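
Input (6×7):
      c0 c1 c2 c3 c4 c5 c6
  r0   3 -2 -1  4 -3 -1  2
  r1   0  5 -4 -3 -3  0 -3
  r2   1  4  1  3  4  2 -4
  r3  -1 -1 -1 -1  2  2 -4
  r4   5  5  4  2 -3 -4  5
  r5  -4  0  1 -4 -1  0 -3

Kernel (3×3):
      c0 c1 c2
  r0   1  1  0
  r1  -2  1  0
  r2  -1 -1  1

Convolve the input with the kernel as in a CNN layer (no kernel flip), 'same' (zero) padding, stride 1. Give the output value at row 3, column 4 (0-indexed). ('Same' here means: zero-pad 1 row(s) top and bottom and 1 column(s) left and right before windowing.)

8

The receptive field on the zero-padded input at this output position is [3 4 2 / -1 2 2 / 2 -3 -4]. Elementwise product with the kernel and sum: 3·1 + 4·1 + -1·-2 + 2·1 + 2·-1 + -3·-1 + -4·1.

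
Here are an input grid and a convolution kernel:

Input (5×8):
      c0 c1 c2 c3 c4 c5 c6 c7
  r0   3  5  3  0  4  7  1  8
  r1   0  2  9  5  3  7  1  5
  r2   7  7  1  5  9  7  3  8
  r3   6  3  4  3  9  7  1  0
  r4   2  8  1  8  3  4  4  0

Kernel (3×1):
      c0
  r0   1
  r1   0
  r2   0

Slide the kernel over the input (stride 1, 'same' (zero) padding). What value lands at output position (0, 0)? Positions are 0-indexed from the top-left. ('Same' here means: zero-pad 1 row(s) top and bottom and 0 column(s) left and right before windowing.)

0

The receptive field on the zero-padded input at this output position is [0 / 3 / 0]. Elementwise product with the kernel and sum: 0·1.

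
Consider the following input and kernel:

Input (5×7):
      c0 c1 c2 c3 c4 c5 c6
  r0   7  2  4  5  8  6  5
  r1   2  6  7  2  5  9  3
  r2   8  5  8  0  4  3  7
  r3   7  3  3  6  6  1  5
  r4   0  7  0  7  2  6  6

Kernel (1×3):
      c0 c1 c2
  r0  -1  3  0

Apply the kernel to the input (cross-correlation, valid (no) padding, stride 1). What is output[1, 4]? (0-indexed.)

The receptive field on the input at this output position is [5 9 3]. Elementwise product with the kernel and sum: 5·-1 + 9·3.

22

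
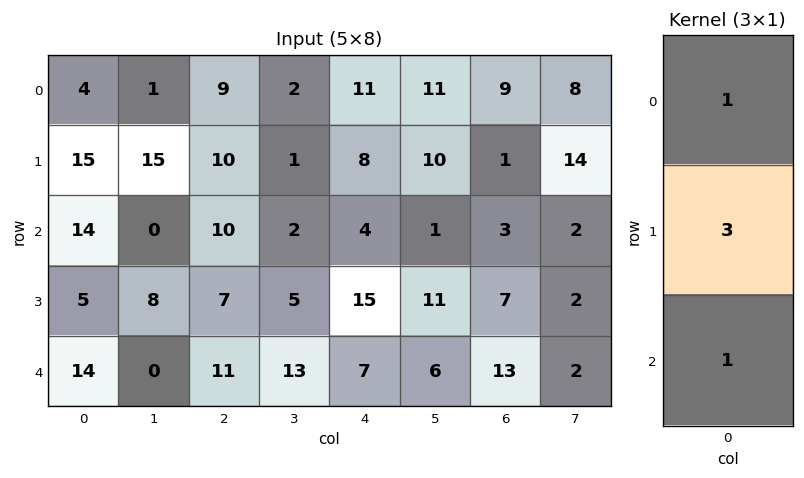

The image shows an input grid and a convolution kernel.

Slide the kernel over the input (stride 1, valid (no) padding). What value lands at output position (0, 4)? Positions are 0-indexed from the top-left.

39

The receptive field on the input at this output position is [11 / 8 / 4]. Elementwise product with the kernel and sum: 11·1 + 8·3 + 4·1.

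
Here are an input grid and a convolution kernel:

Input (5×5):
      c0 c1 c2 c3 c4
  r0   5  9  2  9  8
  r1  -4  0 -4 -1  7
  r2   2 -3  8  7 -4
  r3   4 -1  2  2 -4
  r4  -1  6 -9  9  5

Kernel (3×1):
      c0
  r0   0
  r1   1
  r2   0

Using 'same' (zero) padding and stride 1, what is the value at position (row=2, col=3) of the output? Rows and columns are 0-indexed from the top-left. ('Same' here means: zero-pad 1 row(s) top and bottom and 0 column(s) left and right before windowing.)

7

The receptive field on the zero-padded input at this output position is [-1 / 7 / 2]. Elementwise product with the kernel and sum: 7·1.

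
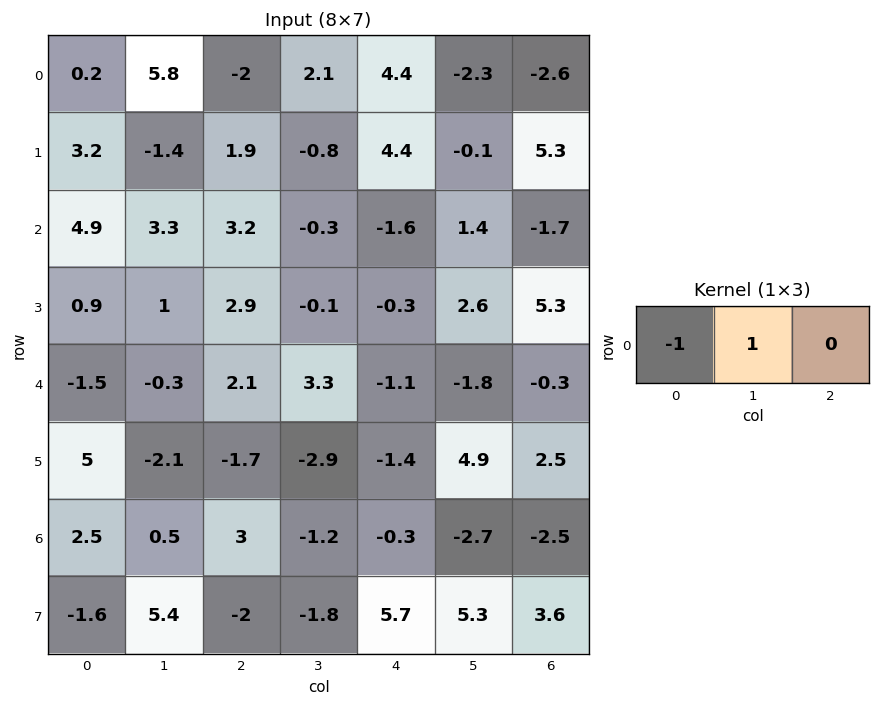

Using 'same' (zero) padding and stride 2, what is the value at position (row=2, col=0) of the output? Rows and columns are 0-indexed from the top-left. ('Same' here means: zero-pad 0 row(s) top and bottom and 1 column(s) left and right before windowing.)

-1.5

The receptive field on the zero-padded input at this output position is [0 -1.5 -0.3]. Elementwise product with the kernel and sum: 0·-1 + -1.5·1.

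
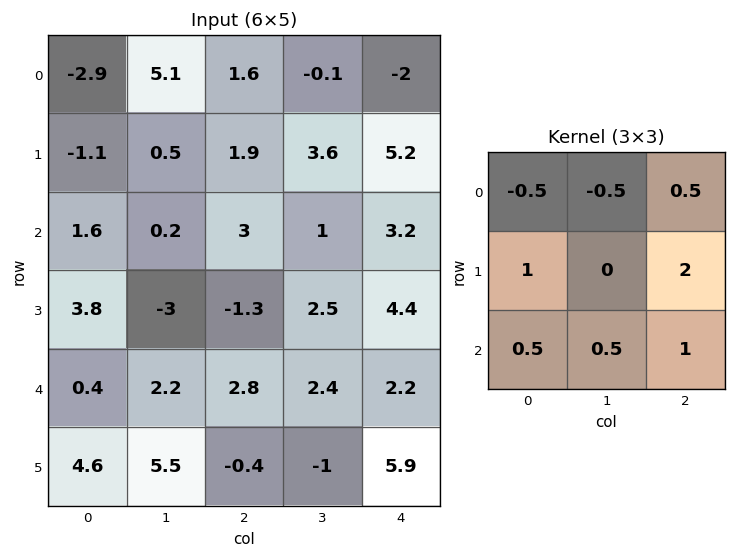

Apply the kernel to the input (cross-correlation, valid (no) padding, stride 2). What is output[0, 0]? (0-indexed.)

6.3

The receptive field on the input at this output position is [-2.9 5.1 1.6 / -1.1 0.5 1.9 / 1.6 0.2 3]. Elementwise product with the kernel and sum: -2.9·-0.5 + 5.1·-0.5 + 1.6·0.5 + -1.1·1 + 1.9·2 + 1.6·0.5 + 0.2·0.5 + 3·1.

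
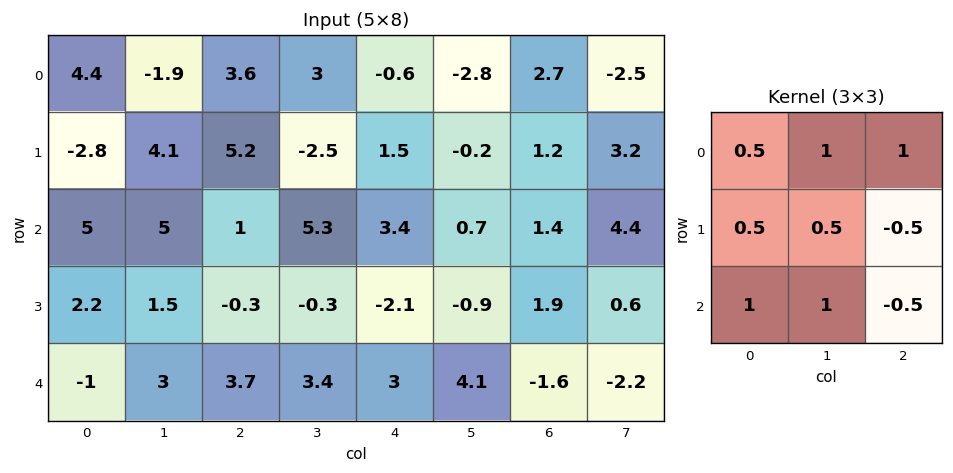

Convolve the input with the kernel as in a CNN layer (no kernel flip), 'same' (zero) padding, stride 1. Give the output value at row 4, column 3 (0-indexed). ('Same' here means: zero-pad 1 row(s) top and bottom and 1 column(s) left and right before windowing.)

-0.5

The receptive field on the zero-padded input at this output position is [-0.3 -0.3 -2.1 / 3.7 3.4 3 / 0 0 0]. Elementwise product with the kernel and sum: -0.3·0.5 + -0.3·1 + -2.1·1 + 3.7·0.5 + 3.4·0.5 + 3·-0.5 + 0·1 + 0·1 + 0·-0.5.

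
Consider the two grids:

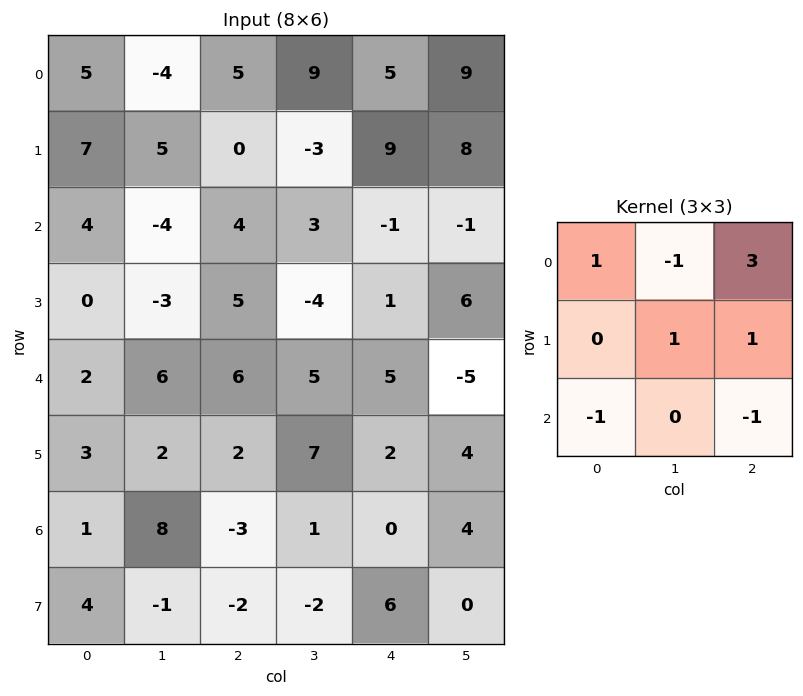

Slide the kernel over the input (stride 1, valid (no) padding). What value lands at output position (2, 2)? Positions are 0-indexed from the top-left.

The receptive field on the input at this output position is [4 3 -1 / 5 -4 1 / 6 5 5]. Elementwise product with the kernel and sum: 4·1 + 3·-1 + -1·3 + -4·1 + 1·1 + 6·-1 + 5·-1.

-16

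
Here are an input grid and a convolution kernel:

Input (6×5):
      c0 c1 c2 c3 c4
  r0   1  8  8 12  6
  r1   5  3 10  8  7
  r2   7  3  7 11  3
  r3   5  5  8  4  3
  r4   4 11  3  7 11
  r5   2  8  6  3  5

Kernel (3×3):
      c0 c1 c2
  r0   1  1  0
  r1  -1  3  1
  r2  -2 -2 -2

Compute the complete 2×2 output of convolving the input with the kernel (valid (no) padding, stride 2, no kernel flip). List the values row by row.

Output[0,0]: The receptive field on the input at this output position is [1 8 8 / 5 3 10 / 7 3 7]. Elementwise product with the kernel and sum: 1·1 + 8·1 + 5·-1 + 3·3 + 10·1 + 7·-2 + 3·-2 + 7·-2.
Output[0,1]: The receptive field on the input at this output position is [8 12 6 / 10 8 7 / 7 11 3]. Elementwise product with the kernel and sum: 8·1 + 12·1 + 10·-1 + 8·3 + 7·1 + 7·-2 + 11·-2 + 3·-2.

-11 -1
-8 -17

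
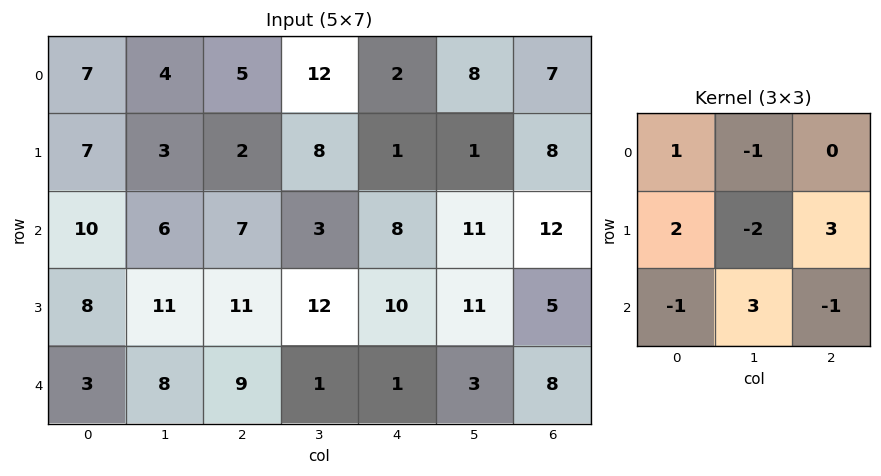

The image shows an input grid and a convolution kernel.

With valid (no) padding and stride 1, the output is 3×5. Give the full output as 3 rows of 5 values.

18 37 -22 37 31
47 18 41 37 48
43 53 25 31 10

Output[0,0]: The receptive field on the input at this output position is [7 4 5 / 7 3 2 / 10 6 7]. Elementwise product with the kernel and sum: 7·1 + 4·-1 + 7·2 + 3·-2 + 2·3 + 10·-1 + 6·3 + 7·-1.
Output[0,1]: The receptive field on the input at this output position is [4 5 12 / 3 2 8 / 6 7 3]. Elementwise product with the kernel and sum: 4·1 + 5·-1 + 3·2 + 2·-2 + 8·3 + 6·-1 + 7·3 + 3·-1.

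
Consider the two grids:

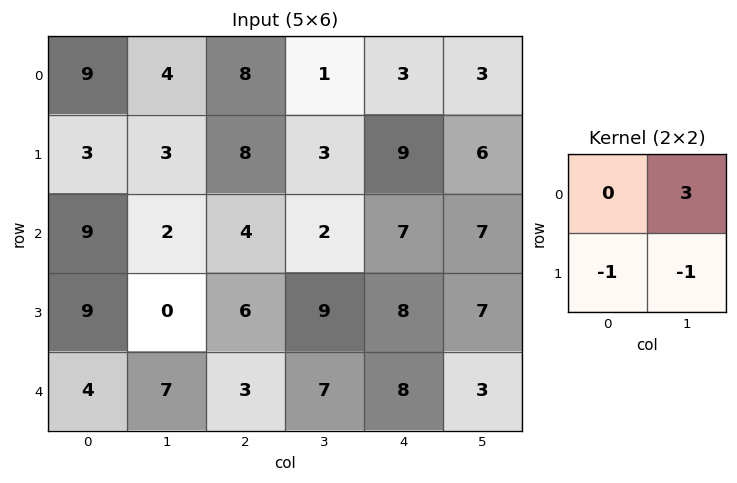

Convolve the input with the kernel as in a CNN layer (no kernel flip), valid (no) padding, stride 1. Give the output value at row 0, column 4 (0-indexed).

The receptive field on the input at this output position is [3 3 / 9 6]. Elementwise product with the kernel and sum: 3·3 + 9·-1 + 6·-1.

-6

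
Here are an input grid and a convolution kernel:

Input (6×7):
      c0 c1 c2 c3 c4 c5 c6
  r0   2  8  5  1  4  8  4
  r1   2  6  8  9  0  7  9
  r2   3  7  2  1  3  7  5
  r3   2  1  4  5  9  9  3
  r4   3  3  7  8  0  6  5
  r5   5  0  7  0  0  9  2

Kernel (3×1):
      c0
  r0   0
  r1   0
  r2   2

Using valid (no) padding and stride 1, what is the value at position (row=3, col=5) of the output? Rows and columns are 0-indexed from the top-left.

18

The receptive field on the input at this output position is [9 / 6 / 9]. Elementwise product with the kernel and sum: 9·2.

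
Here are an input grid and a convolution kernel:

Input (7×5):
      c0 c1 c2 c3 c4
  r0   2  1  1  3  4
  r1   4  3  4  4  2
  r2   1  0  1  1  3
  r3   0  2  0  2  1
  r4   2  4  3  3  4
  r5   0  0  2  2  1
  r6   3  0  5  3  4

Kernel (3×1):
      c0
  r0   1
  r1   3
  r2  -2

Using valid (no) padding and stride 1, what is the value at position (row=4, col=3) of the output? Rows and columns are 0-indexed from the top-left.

3

The receptive field on the input at this output position is [3 / 2 / 3]. Elementwise product with the kernel and sum: 3·1 + 2·3 + 3·-2.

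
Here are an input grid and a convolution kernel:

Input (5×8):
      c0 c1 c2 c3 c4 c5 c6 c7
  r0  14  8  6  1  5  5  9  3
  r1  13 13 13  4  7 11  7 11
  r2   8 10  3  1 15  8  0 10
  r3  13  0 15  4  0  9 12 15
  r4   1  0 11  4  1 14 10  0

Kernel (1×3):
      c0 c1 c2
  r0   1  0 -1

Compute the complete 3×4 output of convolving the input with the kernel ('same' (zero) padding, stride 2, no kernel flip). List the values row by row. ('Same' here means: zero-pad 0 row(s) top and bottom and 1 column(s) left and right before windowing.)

-8 7 -4 2
-10 9 -7 -2
0 -4 -10 14

Output[0,0]: The receptive field on the zero-padded input at this output position is [0 14 8]. Elementwise product with the kernel and sum: 0·1 + 8·-1.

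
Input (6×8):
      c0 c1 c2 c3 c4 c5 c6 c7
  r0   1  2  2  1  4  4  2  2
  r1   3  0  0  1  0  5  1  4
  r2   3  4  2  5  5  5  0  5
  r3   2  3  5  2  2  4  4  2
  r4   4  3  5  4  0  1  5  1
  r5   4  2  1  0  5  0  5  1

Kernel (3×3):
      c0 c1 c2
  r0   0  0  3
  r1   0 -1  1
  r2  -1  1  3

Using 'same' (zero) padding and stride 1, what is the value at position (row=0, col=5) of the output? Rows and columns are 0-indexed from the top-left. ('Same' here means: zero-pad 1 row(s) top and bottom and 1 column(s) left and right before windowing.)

The receptive field on the zero-padded input at this output position is [0 0 0 / 4 4 2 / 0 5 1]. Elementwise product with the kernel and sum: 0·3 + 4·-1 + 2·1 + 0·-1 + 5·1 + 1·3.

6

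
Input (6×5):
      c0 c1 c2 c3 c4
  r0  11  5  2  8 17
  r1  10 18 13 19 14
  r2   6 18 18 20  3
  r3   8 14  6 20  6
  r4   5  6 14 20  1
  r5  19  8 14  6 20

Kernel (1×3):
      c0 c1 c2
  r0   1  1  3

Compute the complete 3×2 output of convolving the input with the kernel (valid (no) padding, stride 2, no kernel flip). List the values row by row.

Output[0,0]: The receptive field on the input at this output position is [11 5 2]. Elementwise product with the kernel and sum: 11·1 + 5·1 + 2·3.
Output[0,1]: The receptive field on the input at this output position is [2 8 17]. Elementwise product with the kernel and sum: 2·1 + 8·1 + 17·3.

22 61
78 47
53 37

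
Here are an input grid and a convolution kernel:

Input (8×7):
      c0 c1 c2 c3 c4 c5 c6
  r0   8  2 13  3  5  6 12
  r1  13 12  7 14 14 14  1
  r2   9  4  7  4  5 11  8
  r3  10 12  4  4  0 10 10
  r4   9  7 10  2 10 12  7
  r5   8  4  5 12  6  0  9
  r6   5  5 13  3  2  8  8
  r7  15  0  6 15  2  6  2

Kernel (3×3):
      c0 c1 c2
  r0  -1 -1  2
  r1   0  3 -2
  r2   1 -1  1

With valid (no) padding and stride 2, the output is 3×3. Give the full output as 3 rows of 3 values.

Output[0,0]: The receptive field on the input at this output position is [8 2 13 / 13 12 7 / 9 4 7]. Elementwise product with the kernel and sum: 8·-1 + 2·-1 + 13·2 + 12·3 + 7·-2 + 9·1 + 4·-1 + 7·1.
Output[0,1]: The receptive field on the input at this output position is [13 3 5 / 7 14 14 / 7 4 5]. Elementwise product with the kernel and sum: 13·-1 + 3·-1 + 5·2 + 14·3 + 14·-2 + 7·1 + 4·-1 + 5·1.

50 16 55
41 29 15
19 44 -24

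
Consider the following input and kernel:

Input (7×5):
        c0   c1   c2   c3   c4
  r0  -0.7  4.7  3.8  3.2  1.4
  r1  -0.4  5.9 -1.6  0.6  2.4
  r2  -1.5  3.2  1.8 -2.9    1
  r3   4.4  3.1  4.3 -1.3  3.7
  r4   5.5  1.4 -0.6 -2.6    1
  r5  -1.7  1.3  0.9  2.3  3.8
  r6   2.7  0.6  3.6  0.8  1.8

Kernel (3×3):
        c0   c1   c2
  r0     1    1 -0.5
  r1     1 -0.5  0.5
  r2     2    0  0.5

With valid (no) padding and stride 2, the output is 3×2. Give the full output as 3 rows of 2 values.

Output[0,0]: The receptive field on the input at this output position is [-0.7 4.7 3.8 / -0.4 5.9 -1.6 / -1.5 3.2 1.8]. Elementwise product with the kernel and sum: -0.7·1 + 4.7·1 + 3.8·-0.5 + -0.4·1 + 5.9·-0.5 + -1.6·0.5 + -1.5·2 + 1.8·0.5.
Output[0,1]: The receptive field on the input at this output position is [3.8 3.2 1.4 / -1.6 0.6 2.4 / 1.8 -2.9 1]. Elementwise product with the kernel and sum: 3.8·1 + 3.2·1 + 1.4·-0.5 + -1.6·1 + 0.6·-0.5 + 2.4·0.5 + 1.8·2 + 1·0.5.

-4.15 9.7
16.5 4.5
12.5 6.05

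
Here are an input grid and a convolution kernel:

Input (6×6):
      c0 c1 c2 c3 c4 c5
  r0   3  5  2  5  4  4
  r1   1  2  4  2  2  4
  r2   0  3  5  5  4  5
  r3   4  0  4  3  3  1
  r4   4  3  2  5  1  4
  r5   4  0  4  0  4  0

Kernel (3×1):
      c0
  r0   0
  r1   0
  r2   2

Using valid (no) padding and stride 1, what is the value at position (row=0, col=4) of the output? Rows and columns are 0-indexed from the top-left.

8

The receptive field on the input at this output position is [4 / 2 / 4]. Elementwise product with the kernel and sum: 4·2.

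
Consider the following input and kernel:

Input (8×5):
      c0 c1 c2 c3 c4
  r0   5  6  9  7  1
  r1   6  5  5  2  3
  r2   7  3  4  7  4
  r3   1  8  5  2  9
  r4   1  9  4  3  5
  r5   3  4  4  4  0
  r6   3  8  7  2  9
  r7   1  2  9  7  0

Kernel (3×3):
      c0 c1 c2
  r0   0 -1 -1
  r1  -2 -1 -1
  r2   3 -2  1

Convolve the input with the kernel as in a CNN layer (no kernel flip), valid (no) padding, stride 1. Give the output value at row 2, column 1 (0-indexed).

The receptive field on the input at this output position is [3 4 7 / 8 5 2 / 9 4 3]. Elementwise product with the kernel and sum: 4·-1 + 7·-1 + 8·-2 + 5·-1 + 2·-1 + 9·3 + 4·-2 + 3·1.

-12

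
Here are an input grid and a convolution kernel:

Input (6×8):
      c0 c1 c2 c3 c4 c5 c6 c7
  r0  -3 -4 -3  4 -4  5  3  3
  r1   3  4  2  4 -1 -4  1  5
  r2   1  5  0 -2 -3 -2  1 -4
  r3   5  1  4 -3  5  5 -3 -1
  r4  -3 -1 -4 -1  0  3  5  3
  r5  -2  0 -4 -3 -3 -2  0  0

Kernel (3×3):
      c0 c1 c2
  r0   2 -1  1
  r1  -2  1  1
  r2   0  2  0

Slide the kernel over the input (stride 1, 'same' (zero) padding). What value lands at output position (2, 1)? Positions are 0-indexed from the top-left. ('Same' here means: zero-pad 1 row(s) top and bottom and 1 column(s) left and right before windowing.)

9

The receptive field on the zero-padded input at this output position is [3 4 2 / 1 5 0 / 5 1 4]. Elementwise product with the kernel and sum: 3·2 + 4·-1 + 2·1 + 1·-2 + 5·1 + 0·1 + 1·2.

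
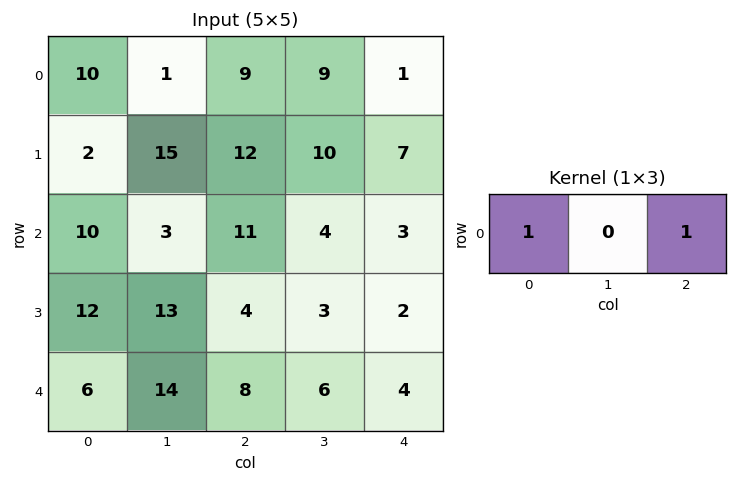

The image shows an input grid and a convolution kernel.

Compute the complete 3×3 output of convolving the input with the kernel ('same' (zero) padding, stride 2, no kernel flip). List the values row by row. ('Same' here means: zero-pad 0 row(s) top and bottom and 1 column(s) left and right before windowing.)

1 10 9
3 7 4
14 20 6

Output[0,0]: The receptive field on the zero-padded input at this output position is [0 10 1]. Elementwise product with the kernel and sum: 0·1 + 1·1.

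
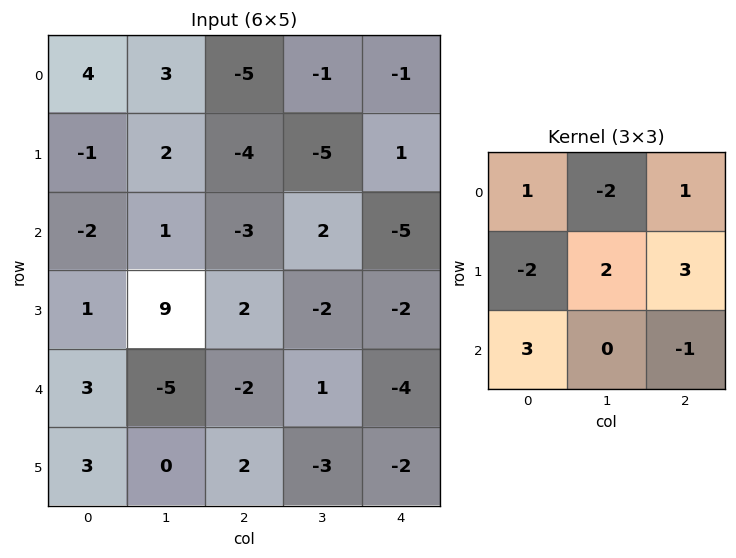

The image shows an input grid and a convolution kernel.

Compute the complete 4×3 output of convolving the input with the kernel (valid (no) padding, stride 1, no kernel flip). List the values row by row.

-16 -14 -7
-11 32 10
26 -27 -28
-30 15 6

Output[0,0]: The receptive field on the input at this output position is [4 3 -5 / -1 2 -4 / -2 1 -3]. Elementwise product with the kernel and sum: 4·1 + 3·-2 + -5·1 + -1·-2 + 2·2 + -4·3 + -2·3 + -3·-1.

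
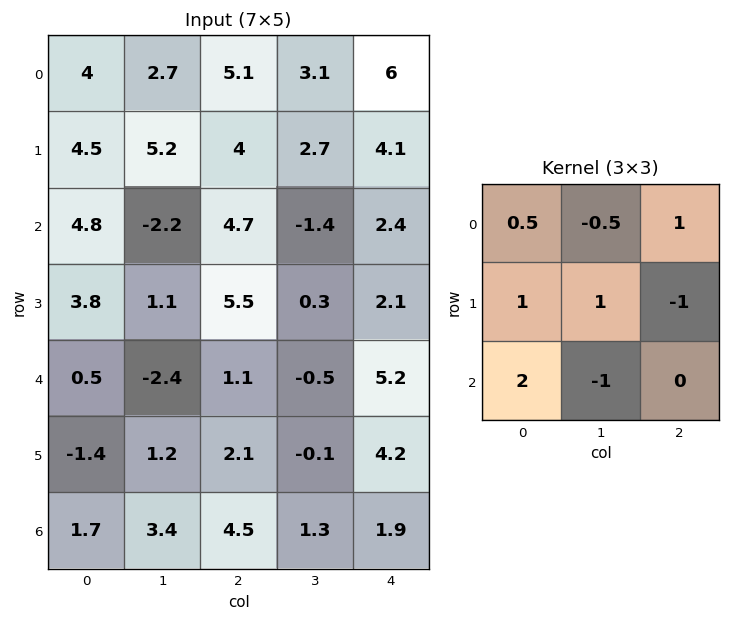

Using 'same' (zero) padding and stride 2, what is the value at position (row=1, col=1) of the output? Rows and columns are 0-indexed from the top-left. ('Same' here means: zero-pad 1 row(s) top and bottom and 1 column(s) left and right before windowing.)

The receptive field on the zero-padded input at this output position is [5.2 4 2.7 / -2.2 4.7 -1.4 / 1.1 5.5 0.3]. Elementwise product with the kernel and sum: 5.2·0.5 + 4·-0.5 + 2.7·1 + -2.2·1 + 4.7·1 + -1.4·-1 + 1.1·2 + 5.5·-1.

3.9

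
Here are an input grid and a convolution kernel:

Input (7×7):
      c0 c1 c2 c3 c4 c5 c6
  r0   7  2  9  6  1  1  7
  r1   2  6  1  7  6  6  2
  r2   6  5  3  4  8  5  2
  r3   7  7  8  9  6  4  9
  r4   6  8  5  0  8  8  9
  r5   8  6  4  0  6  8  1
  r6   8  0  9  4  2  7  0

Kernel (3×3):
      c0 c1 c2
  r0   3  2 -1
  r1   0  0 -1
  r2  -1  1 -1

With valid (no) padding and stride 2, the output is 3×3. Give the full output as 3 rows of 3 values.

Output[0,0]: The receptive field on the input at this output position is [7 2 9 / 2 6 1 / 6 5 3]. Elementwise product with the kernel and sum: 7·3 + 2·2 + 9·-1 + 1·-1 + 6·-1 + 5·1 + 3·-1.
Output[0,1]: The receptive field on the input at this output position is [9 6 1 / 1 7 6 / 3 4 8]. Elementwise product with the kernel and sum: 9·3 + 6·2 + 1·-1 + 6·-1 + 3·-1 + 4·1 + 8·-1.

11 25 -9
14 -10 14
8 -6 35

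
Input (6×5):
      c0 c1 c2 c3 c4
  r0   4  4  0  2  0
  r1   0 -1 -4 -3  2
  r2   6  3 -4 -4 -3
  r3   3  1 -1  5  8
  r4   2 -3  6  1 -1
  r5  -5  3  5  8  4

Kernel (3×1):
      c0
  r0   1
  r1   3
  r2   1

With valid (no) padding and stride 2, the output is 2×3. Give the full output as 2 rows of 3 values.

Output[0,0]: The receptive field on the input at this output position is [4 / 0 / 6]. Elementwise product with the kernel and sum: 4·1 + 0·3 + 6·1.
Output[0,1]: The receptive field on the input at this output position is [0 / -4 / -4]. Elementwise product with the kernel and sum: 0·1 + -4·3 + -4·1.

10 -16 3
17 -1 20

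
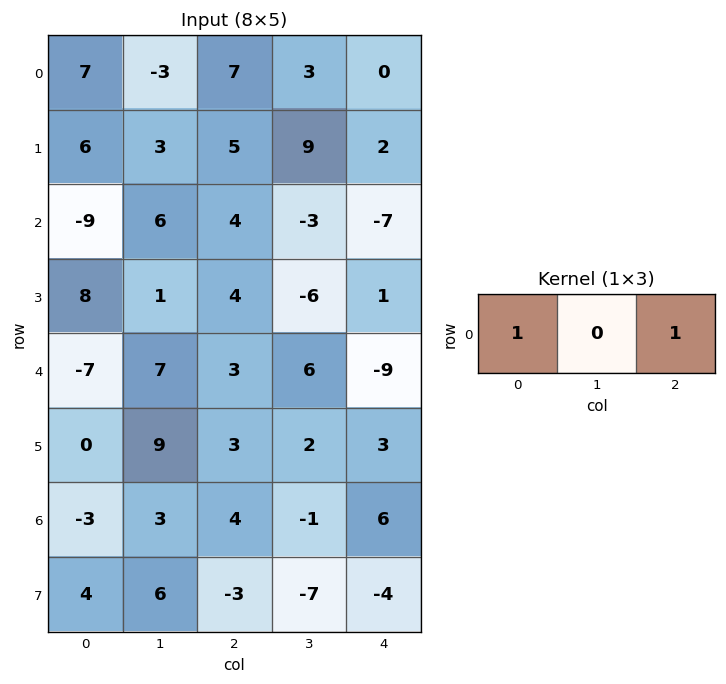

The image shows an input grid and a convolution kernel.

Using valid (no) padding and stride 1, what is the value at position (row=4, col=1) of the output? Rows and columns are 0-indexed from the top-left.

13

The receptive field on the input at this output position is [7 3 6]. Elementwise product with the kernel and sum: 7·1 + 6·1.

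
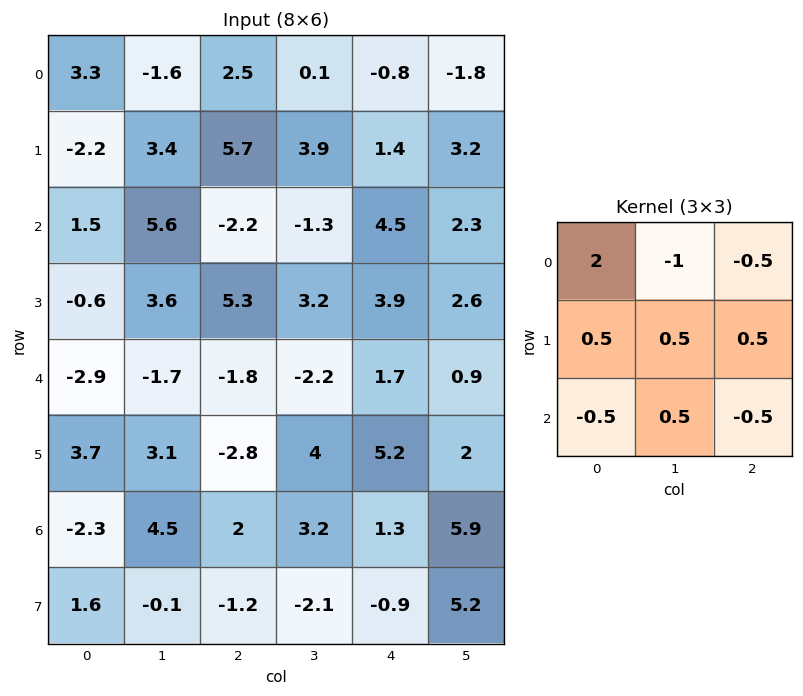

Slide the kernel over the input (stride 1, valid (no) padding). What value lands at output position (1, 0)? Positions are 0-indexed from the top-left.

The receptive field on the input at this output position is [-2.2 3.4 5.7 / 1.5 5.6 -2.2 / -0.6 3.6 5.3]. Elementwise product with the kernel and sum: -2.2·2 + 3.4·-1 + 5.7·-0.5 + 1.5·0.5 + 5.6·0.5 + -2.2·0.5 + -0.6·-0.5 + 3.6·0.5 + 5.3·-0.5.

-8.75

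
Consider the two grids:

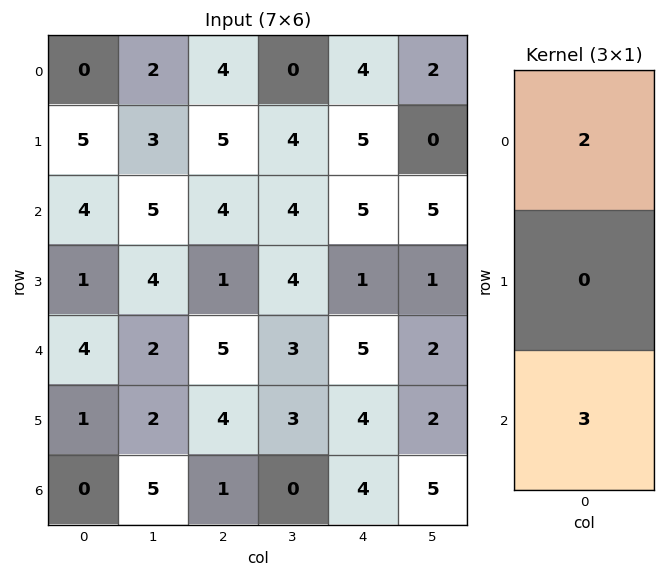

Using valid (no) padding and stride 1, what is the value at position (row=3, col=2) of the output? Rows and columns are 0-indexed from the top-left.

The receptive field on the input at this output position is [1 / 5 / 4]. Elementwise product with the kernel and sum: 1·2 + 4·3.

14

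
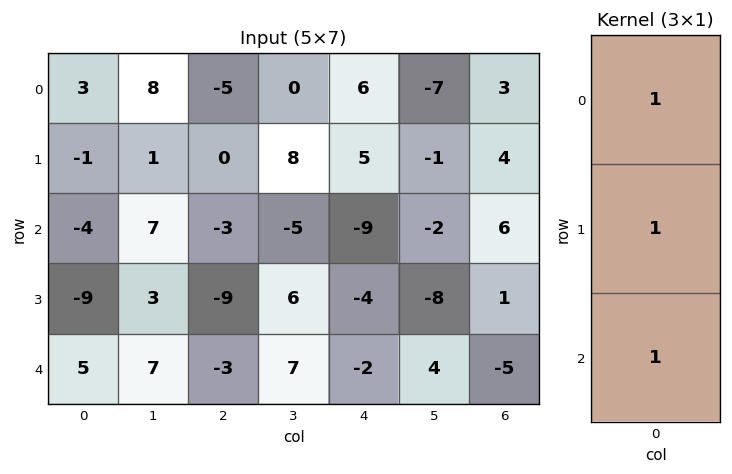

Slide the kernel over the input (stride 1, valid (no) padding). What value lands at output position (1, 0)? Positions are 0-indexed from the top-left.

-14

The receptive field on the input at this output position is [-1 / -4 / -9]. Elementwise product with the kernel and sum: -1·1 + -4·1 + -9·1.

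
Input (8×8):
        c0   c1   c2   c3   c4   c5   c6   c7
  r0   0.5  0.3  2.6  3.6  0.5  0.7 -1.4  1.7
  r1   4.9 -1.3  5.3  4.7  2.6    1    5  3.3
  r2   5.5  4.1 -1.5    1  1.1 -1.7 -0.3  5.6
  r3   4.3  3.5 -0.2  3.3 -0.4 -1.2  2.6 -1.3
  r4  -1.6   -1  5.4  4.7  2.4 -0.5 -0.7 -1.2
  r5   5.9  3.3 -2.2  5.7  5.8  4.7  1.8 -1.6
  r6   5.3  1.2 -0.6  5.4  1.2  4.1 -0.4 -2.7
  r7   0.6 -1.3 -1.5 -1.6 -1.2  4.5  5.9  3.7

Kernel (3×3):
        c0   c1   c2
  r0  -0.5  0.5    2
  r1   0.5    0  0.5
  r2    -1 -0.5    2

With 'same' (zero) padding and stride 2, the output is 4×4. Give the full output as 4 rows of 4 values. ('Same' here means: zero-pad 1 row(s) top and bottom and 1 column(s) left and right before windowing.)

Output[0,0]: The receptive field on the zero-padded input at this output position is [0 0 0 / 0 0.5 0.3 / 0 4.9 -1.3]. Elementwise product with the kernel and sum: 0·-0.5 + 0·0.5 + 0·2 + 0·0.5 + 0.3·0.5 + 0·-1 + 4.9·-0.5 + -1.3·2.
Output[0,1]: The receptive field on the zero-padded input at this output position is [0 0 0 / 0.3 2.6 3.6 / -1.3 5.3 4.7]. Elementwise product with the kernel and sum: 0·-0.5 + 0·0.5 + 0·2 + 0.3·0.5 + 3.6·0.5 + -1.3·-1 + 5.3·-0.5 + 4.7·2.

-4.9 10 -1.85 4.3
6.75 18.45 -4.9 7.85
12.3 15.8 -1.35 -10.35
7.25 10.8 25.4 -4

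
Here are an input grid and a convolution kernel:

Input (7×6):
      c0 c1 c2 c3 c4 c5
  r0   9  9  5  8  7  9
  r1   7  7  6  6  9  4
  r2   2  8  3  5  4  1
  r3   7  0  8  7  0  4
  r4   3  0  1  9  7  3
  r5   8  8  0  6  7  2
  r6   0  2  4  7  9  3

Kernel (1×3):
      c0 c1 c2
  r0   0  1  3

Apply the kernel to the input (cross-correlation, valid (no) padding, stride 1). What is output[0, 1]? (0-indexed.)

29

The receptive field on the input at this output position is [9 5 8]. Elementwise product with the kernel and sum: 5·1 + 8·3.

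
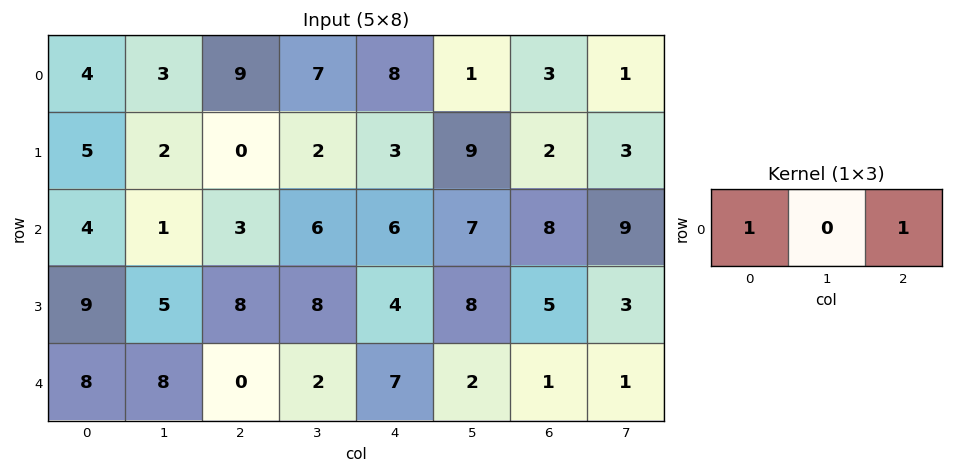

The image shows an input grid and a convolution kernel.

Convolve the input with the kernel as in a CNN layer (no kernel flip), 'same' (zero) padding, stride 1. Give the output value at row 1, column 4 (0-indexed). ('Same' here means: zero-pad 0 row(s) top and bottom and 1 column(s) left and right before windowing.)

11

The receptive field on the zero-padded input at this output position is [2 3 9]. Elementwise product with the kernel and sum: 2·1 + 9·1.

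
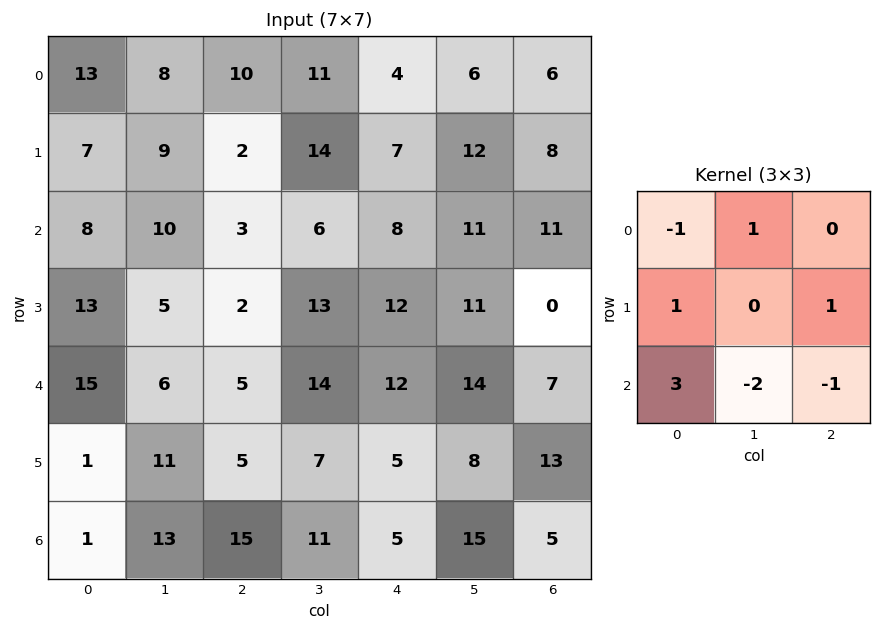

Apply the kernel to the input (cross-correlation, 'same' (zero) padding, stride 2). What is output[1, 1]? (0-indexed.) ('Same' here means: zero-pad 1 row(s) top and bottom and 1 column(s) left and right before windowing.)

The receptive field on the zero-padded input at this output position is [9 2 14 / 10 3 6 / 5 2 13]. Elementwise product with the kernel and sum: 9·-1 + 2·1 + 10·1 + 6·1 + 5·3 + 2·-2 + 13·-1.

7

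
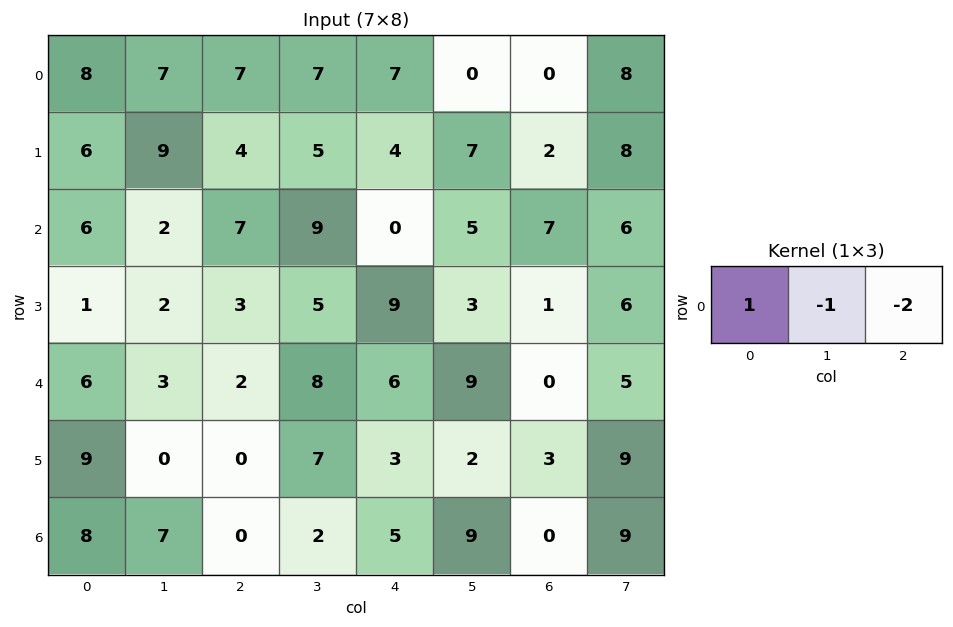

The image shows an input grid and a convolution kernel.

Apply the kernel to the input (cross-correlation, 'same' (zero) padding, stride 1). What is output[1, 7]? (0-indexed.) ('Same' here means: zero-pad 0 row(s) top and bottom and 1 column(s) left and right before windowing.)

The receptive field on the zero-padded input at this output position is [2 8 0]. Elementwise product with the kernel and sum: 2·1 + 8·-1 + 0·-2.

-6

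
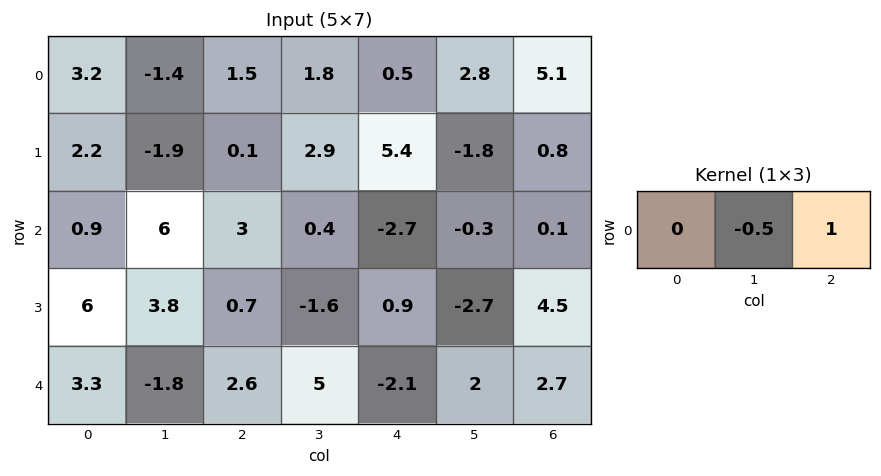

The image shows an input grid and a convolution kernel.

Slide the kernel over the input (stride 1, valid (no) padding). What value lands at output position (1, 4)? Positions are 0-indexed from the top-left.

The receptive field on the input at this output position is [5.4 -1.8 0.8]. Elementwise product with the kernel and sum: -1.8·-0.5 + 0.8·1.

1.7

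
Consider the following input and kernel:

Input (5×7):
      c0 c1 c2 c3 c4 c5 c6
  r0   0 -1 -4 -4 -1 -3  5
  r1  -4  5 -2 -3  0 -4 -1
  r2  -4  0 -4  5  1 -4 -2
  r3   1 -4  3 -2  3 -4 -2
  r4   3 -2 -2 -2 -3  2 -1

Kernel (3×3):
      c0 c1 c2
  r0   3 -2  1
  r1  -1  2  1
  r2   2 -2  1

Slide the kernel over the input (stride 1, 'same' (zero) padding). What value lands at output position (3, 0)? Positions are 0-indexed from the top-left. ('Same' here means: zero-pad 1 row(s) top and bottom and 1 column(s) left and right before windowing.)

The receptive field on the zero-padded input at this output position is [0 -4 0 / 0 1 -4 / 0 3 -2]. Elementwise product with the kernel and sum: 0·3 + -4·-2 + 0·1 + 0·-1 + 1·2 + -4·1 + 0·2 + 3·-2 + -2·1.

-2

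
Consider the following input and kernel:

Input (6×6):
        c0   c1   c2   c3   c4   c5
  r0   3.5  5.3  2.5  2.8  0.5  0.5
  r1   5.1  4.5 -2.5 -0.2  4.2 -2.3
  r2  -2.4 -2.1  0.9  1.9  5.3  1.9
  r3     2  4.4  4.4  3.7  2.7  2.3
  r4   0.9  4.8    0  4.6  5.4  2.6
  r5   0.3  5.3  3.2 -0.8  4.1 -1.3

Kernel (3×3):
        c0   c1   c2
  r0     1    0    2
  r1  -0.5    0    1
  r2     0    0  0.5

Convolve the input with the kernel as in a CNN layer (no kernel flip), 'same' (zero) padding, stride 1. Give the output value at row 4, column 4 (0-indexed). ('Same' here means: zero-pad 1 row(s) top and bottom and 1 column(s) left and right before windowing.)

7.95

The receptive field on the zero-padded input at this output position is [3.7 2.7 2.3 / 4.6 5.4 2.6 / -0.8 4.1 -1.3]. Elementwise product with the kernel and sum: 3.7·1 + 2.3·2 + 4.6·-0.5 + 2.6·1 + -1.3·0.5.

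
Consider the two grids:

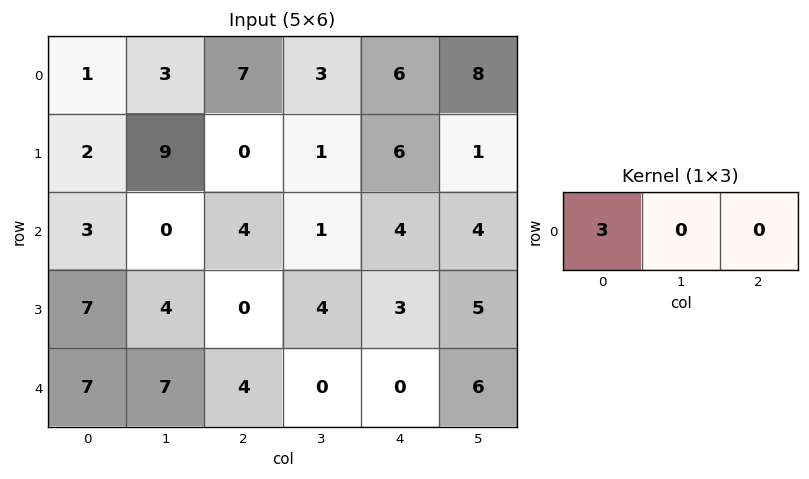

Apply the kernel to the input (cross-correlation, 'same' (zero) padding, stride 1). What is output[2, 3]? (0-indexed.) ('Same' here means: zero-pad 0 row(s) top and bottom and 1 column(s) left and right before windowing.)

12

The receptive field on the zero-padded input at this output position is [4 1 4]. Elementwise product with the kernel and sum: 4·3.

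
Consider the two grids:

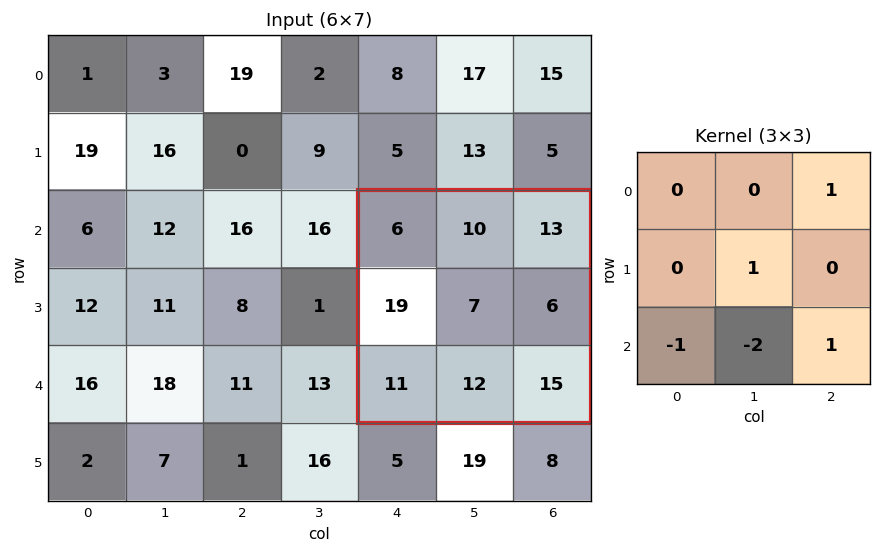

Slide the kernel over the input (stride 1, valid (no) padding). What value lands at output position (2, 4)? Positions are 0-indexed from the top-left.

The receptive field on the input at this output position is [6 10 13 / 19 7 6 / 11 12 15]. Elementwise product with the kernel and sum: 13·1 + 7·1 + 11·-1 + 12·-2 + 15·1.

0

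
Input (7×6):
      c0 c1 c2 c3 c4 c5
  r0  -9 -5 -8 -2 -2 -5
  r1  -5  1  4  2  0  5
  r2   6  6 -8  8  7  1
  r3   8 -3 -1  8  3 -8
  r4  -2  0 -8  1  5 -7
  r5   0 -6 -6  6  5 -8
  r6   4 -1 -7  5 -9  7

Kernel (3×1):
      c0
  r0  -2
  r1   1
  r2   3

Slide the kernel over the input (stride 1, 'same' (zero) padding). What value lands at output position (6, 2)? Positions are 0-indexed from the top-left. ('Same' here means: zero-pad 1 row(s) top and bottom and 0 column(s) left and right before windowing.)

The receptive field on the zero-padded input at this output position is [-6 / -7 / 0]. Elementwise product with the kernel and sum: -6·-2 + -7·1 + 0·3.

5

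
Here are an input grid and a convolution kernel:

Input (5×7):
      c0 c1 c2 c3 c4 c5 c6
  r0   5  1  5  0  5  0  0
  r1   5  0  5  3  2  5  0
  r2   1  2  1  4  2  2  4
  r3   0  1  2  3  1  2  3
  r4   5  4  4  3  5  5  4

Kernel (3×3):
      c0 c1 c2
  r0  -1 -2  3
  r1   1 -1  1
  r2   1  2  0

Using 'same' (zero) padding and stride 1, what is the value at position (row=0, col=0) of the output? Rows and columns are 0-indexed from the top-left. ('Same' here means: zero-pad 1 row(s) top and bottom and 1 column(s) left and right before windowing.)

6

The receptive field on the zero-padded input at this output position is [0 0 0 / 0 5 1 / 0 5 0]. Elementwise product with the kernel and sum: 0·-1 + 0·-2 + 0·3 + 0·1 + 5·-1 + 1·1 + 0·1 + 5·2.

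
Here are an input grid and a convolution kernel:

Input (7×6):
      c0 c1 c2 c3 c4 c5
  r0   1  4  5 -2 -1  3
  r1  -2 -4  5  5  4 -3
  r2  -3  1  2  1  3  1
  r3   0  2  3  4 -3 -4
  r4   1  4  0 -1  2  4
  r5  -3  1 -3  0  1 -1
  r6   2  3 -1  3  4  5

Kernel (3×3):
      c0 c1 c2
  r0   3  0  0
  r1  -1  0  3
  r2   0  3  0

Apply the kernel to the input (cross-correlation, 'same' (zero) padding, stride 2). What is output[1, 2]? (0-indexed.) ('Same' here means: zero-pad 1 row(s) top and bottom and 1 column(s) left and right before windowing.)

8

The receptive field on the zero-padded input at this output position is [5 4 -3 / 1 3 1 / 4 -3 -4]. Elementwise product with the kernel and sum: 5·3 + 1·-1 + 1·3 + -3·3.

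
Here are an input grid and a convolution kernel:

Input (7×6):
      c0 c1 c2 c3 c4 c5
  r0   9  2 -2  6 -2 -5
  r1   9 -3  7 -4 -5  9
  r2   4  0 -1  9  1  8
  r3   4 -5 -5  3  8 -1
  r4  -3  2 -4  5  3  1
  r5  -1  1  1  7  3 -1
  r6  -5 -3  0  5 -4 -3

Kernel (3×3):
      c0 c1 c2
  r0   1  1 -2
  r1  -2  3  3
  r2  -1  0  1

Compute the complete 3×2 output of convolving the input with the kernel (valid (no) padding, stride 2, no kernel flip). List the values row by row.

Output[0,0]: The receptive field on the input at this output position is [9 2 -2 / 9 -3 7 / 4 0 -1]. Elementwise product with the kernel and sum: 9·1 + 2·1 + -2·-2 + 9·-2 + -3·3 + 7·3 + 4·-1 + -1·1.

4 -31
-33 56
20 19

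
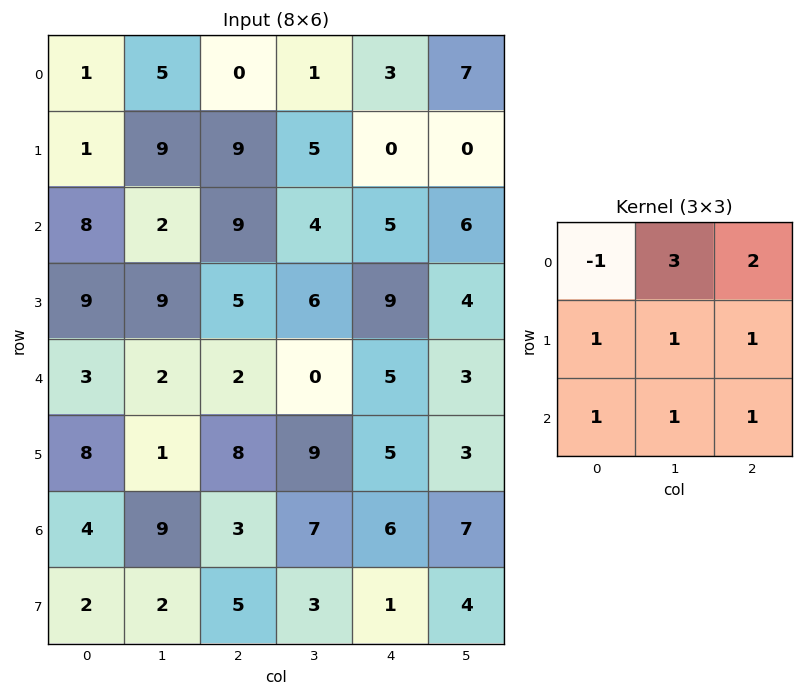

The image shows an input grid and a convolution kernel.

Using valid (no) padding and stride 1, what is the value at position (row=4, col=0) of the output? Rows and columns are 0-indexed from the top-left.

40

The receptive field on the input at this output position is [3 2 2 / 8 1 8 / 4 9 3]. Elementwise product with the kernel and sum: 3·-1 + 2·3 + 2·2 + 8·1 + 1·1 + 8·1 + 4·1 + 9·1 + 3·1.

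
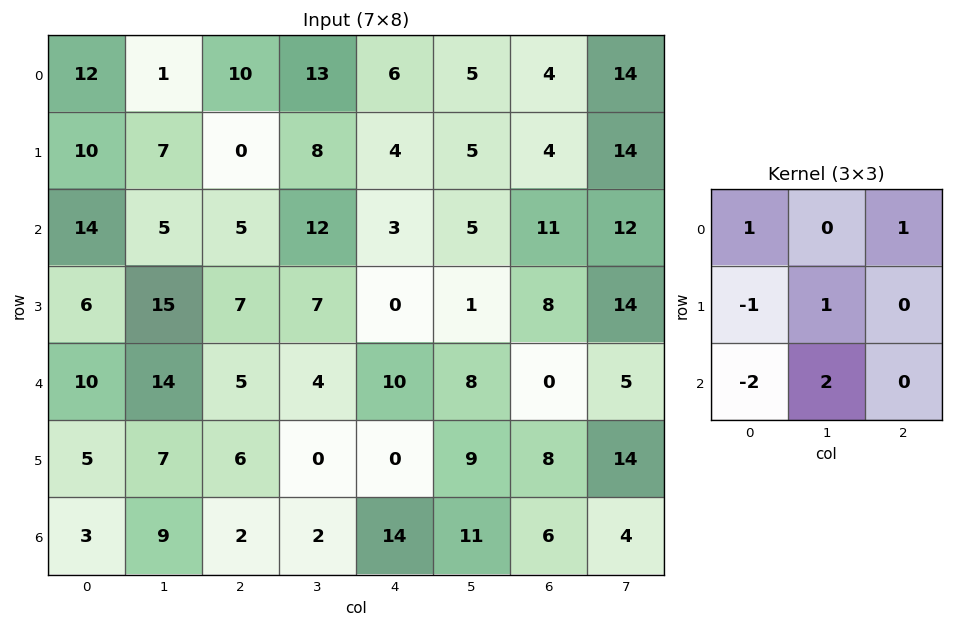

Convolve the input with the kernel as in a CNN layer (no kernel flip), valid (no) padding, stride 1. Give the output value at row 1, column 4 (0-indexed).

12

The receptive field on the input at this output position is [4 5 4 / 3 5 11 / 0 1 8]. Elementwise product with the kernel and sum: 4·1 + 4·1 + 3·-1 + 5·1 + 0·-2 + 1·2.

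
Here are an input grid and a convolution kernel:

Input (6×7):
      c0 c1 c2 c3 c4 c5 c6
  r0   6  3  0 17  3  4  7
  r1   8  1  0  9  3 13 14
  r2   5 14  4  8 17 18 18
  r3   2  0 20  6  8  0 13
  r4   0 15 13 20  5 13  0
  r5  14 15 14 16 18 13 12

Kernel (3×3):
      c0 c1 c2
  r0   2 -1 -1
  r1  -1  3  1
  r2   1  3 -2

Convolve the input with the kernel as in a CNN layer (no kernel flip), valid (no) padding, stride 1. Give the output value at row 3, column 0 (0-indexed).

73

The receptive field on the input at this output position is [2 0 20 / 0 15 13 / 14 15 14]. Elementwise product with the kernel and sum: 2·2 + 0·-1 + 20·-1 + 0·-1 + 15·3 + 13·1 + 14·1 + 15·3 + 14·-2.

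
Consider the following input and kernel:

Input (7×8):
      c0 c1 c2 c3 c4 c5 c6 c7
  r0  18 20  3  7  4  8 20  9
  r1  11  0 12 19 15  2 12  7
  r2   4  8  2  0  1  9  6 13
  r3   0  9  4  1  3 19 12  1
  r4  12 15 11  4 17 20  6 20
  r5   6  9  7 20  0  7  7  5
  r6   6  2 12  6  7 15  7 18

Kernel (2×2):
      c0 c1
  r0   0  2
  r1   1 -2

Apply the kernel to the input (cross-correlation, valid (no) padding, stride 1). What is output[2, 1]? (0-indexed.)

The receptive field on the input at this output position is [8 2 / 9 4]. Elementwise product with the kernel and sum: 2·2 + 9·1 + 4·-2.

5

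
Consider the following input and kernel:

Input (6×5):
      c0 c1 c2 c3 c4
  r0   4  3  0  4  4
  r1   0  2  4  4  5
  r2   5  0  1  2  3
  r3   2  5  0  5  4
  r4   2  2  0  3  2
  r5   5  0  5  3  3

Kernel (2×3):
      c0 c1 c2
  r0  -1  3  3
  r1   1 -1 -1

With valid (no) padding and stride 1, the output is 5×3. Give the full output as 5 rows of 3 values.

-1 3 19
22 19 19
-5 9 5
13 9 22
4 -1 14

Output[0,0]: The receptive field on the input at this output position is [4 3 0 / 0 2 4]. Elementwise product with the kernel and sum: 4·-1 + 3·3 + 0·3 + 0·1 + 2·-1 + 4·-1.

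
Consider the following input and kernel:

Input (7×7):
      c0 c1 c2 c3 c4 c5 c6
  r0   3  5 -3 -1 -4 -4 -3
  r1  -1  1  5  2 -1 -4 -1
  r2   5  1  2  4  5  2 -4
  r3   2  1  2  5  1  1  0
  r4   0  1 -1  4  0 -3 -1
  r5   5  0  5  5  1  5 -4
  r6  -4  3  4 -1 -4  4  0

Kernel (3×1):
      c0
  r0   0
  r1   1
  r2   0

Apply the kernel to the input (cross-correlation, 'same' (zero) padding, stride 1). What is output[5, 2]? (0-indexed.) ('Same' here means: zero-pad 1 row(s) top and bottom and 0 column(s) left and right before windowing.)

5

The receptive field on the zero-padded input at this output position is [-1 / 5 / 4]. Elementwise product with the kernel and sum: 5·1.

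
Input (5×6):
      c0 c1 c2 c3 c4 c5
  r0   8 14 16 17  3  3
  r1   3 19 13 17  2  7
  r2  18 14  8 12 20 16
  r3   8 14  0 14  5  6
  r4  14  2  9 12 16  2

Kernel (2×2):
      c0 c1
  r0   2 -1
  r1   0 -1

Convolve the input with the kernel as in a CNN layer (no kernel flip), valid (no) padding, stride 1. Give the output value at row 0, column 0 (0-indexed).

-17

The receptive field on the input at this output position is [8 14 / 3 19]. Elementwise product with the kernel and sum: 8·2 + 14·-1 + 19·-1.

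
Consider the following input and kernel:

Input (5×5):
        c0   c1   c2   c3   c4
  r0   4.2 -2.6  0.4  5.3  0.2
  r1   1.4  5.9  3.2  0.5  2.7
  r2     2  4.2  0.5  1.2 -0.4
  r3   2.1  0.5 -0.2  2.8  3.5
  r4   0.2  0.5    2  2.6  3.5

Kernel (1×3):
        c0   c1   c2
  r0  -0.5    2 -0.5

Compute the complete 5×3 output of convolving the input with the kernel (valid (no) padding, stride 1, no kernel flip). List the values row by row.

-7.5 -0.55 10.3
9.5 3.2 -1.95
7.15 -1.7 2.35
0.05 -2.05 3.95
-0.1 2.45 2.45

Output[0,0]: The receptive field on the input at this output position is [4.2 -2.6 0.4]. Elementwise product with the kernel and sum: 4.2·-0.5 + -2.6·2 + 0.4·-0.5.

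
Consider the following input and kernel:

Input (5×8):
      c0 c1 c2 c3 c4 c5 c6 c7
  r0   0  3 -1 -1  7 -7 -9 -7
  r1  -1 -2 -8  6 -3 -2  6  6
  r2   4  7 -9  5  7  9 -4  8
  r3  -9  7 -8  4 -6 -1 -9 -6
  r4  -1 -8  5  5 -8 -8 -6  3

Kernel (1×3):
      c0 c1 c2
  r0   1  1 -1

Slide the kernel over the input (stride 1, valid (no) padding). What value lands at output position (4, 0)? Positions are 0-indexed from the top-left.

-14

The receptive field on the input at this output position is [-1 -8 5]. Elementwise product with the kernel and sum: -1·1 + -8·1 + 5·-1.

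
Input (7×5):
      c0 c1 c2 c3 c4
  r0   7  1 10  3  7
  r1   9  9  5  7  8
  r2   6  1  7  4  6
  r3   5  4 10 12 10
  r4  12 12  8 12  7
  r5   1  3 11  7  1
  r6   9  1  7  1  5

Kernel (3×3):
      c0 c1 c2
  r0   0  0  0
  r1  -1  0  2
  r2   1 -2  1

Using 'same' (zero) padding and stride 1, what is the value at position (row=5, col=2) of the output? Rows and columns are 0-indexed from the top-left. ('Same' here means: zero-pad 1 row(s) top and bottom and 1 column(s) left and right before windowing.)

The receptive field on the zero-padded input at this output position is [12 8 12 / 3 11 7 / 1 7 1]. Elementwise product with the kernel and sum: 3·-1 + 7·2 + 1·1 + 7·-2 + 1·1.

-1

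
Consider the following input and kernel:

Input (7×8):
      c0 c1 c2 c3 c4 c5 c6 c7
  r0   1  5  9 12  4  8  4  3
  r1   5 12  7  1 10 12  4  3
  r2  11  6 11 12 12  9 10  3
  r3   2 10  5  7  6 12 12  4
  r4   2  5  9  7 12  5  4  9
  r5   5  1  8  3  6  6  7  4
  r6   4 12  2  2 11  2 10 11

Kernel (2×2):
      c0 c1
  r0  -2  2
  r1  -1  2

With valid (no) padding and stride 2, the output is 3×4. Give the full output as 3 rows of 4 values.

Output[0,0]: The receptive field on the input at this output position is [1 5 / 5 12]. Elementwise product with the kernel and sum: 1·-2 + 5·2 + 5·-1 + 12·2.
Output[0,1]: The receptive field on the input at this output position is [9 12 / 7 1]. Elementwise product with the kernel and sum: 9·-2 + 12·2 + 7·-1 + 1·2.

27 1 22 0
8 11 12 -18
3 -6 -8 11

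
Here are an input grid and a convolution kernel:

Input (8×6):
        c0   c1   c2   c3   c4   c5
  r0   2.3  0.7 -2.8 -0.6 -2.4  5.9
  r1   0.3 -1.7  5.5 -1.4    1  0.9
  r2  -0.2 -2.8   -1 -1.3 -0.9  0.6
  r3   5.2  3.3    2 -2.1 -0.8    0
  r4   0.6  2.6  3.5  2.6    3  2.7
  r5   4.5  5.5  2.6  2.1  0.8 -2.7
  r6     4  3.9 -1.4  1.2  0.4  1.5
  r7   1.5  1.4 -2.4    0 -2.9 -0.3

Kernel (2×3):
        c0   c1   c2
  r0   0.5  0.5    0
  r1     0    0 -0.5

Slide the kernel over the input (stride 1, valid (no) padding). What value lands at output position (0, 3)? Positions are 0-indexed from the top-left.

The receptive field on the input at this output position is [-0.6 -2.4 5.9 / -1.4 1 0.9]. Elementwise product with the kernel and sum: -0.6·0.5 + -2.4·0.5 + 0.9·-0.5.

-1.95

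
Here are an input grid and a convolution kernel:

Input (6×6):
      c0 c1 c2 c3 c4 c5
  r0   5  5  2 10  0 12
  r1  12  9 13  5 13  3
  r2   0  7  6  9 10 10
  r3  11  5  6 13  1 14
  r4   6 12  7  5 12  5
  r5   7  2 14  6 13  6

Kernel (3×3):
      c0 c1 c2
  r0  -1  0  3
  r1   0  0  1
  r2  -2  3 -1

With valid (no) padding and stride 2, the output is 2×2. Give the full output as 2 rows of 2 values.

29 16
41 14

Output[0,0]: The receptive field on the input at this output position is [5 5 2 / 12 9 13 / 0 7 6]. Elementwise product with the kernel and sum: 5·-1 + 2·3 + 13·1 + 0·-2 + 7·3 + 6·-1.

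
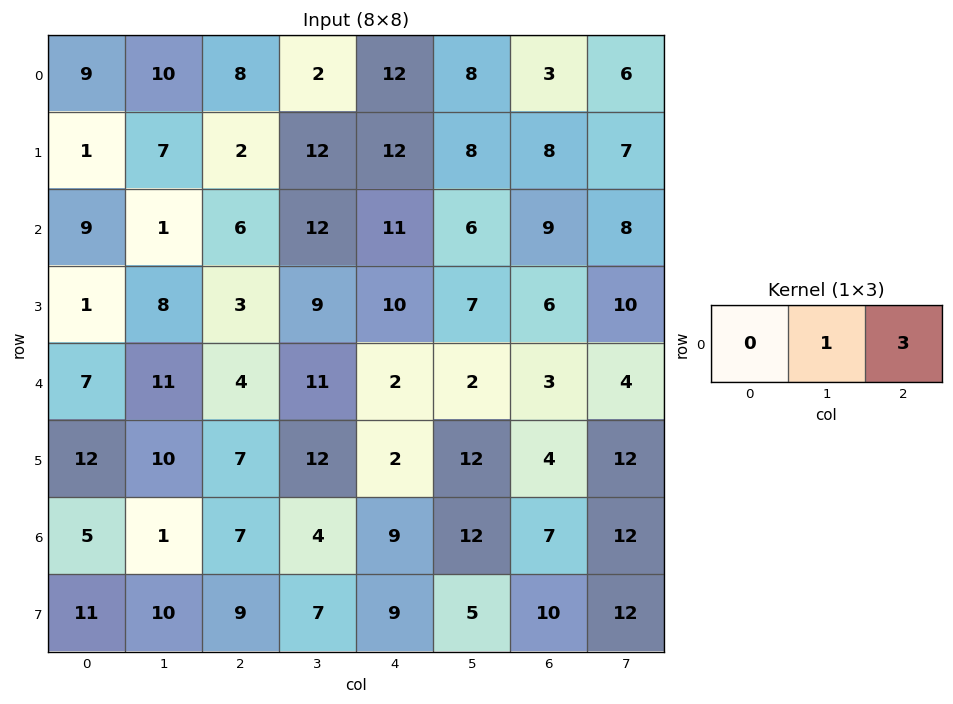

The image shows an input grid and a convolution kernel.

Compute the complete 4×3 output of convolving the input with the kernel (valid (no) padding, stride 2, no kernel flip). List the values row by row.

34 38 17
19 45 33
23 17 11
22 31 33

Output[0,0]: The receptive field on the input at this output position is [9 10 8]. Elementwise product with the kernel and sum: 10·1 + 8·3.
Output[0,1]: The receptive field on the input at this output position is [8 2 12]. Elementwise product with the kernel and sum: 2·1 + 12·3.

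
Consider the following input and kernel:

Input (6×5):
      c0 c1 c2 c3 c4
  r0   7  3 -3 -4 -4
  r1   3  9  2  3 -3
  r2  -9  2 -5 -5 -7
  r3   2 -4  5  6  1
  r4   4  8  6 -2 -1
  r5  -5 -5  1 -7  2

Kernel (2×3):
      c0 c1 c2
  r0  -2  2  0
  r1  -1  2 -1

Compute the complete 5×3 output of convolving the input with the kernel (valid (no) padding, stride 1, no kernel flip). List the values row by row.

5 -20 5
30 -21 4
7 -6 6
-6 24 -7
2 10 -33

Output[0,0]: The receptive field on the input at this output position is [7 3 -3 / 3 9 2]. Elementwise product with the kernel and sum: 7·-2 + 3·2 + 3·-1 + 9·2 + 2·-1.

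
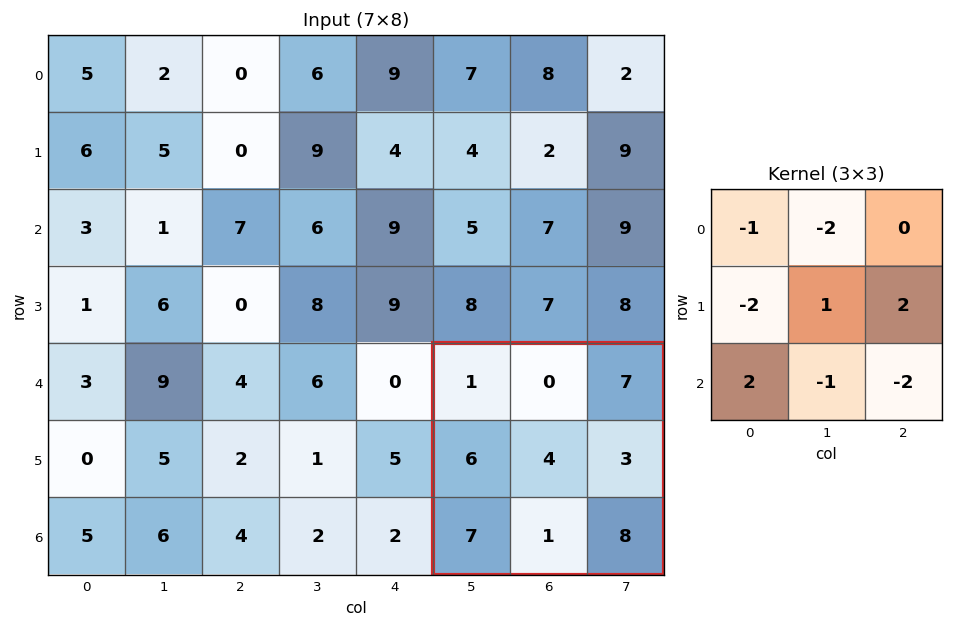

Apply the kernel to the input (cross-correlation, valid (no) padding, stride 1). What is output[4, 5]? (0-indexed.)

-6

The receptive field on the input at this output position is [1 0 7 / 6 4 3 / 7 1 8]. Elementwise product with the kernel and sum: 1·-1 + 0·-2 + 6·-2 + 4·1 + 3·2 + 7·2 + 1·-1 + 8·-2.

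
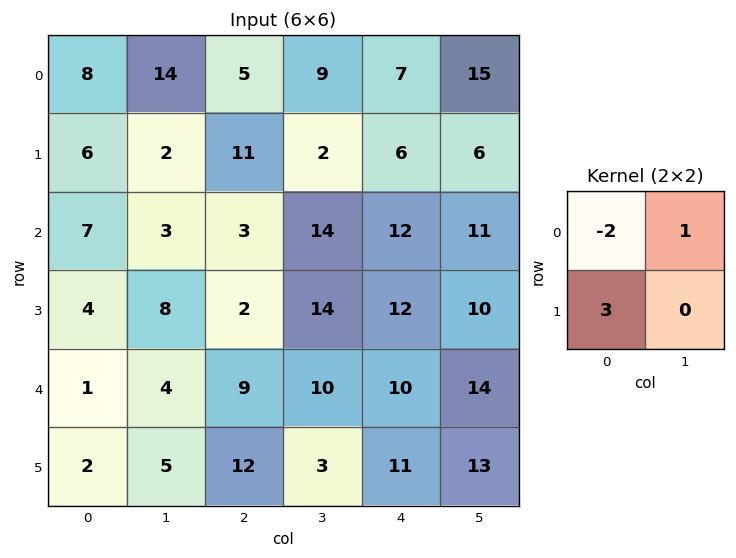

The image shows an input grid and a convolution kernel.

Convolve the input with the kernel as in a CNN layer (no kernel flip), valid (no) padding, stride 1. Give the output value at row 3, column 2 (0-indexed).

The receptive field on the input at this output position is [2 14 / 9 10]. Elementwise product with the kernel and sum: 2·-2 + 14·1 + 9·3.

37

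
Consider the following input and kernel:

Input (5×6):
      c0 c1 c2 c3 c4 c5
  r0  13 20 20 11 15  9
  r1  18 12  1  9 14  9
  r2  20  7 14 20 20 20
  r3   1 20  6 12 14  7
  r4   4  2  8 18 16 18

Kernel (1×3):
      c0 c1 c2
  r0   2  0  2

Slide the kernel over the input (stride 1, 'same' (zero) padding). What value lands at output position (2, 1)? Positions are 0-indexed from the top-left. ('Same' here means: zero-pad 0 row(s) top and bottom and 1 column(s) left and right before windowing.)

The receptive field on the zero-padded input at this output position is [20 7 14]. Elementwise product with the kernel and sum: 20·2 + 14·2.

68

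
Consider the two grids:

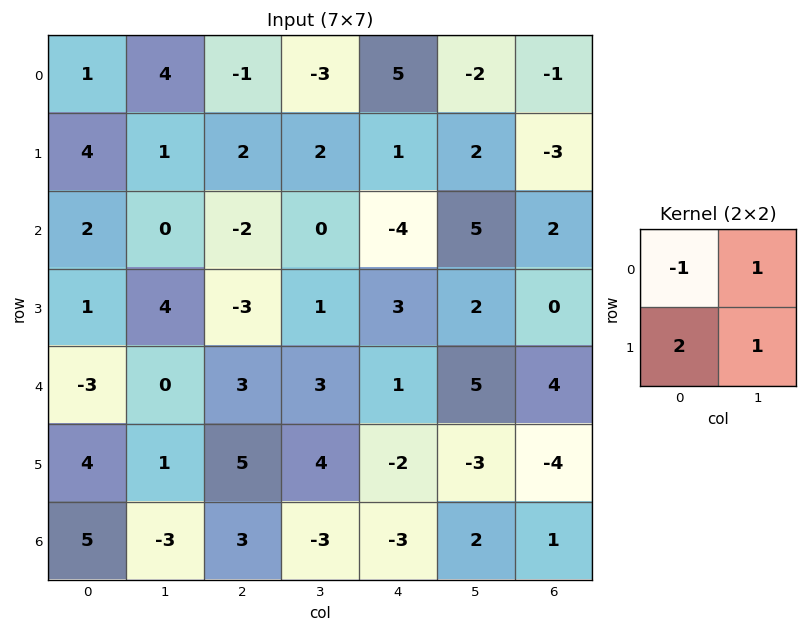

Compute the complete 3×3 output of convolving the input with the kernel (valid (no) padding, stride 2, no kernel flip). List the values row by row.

12 4 -3
4 -3 17
12 14 -3

Output[0,0]: The receptive field on the input at this output position is [1 4 / 4 1]. Elementwise product with the kernel and sum: 1·-1 + 4·1 + 4·2 + 1·1.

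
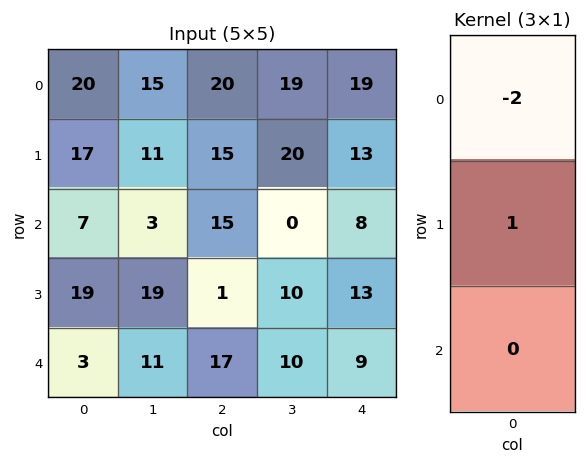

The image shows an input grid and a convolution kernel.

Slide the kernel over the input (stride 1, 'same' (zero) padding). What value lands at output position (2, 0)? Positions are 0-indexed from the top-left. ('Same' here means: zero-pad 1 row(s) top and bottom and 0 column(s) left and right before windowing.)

The receptive field on the zero-padded input at this output position is [17 / 7 / 19]. Elementwise product with the kernel and sum: 17·-2 + 7·1.

-27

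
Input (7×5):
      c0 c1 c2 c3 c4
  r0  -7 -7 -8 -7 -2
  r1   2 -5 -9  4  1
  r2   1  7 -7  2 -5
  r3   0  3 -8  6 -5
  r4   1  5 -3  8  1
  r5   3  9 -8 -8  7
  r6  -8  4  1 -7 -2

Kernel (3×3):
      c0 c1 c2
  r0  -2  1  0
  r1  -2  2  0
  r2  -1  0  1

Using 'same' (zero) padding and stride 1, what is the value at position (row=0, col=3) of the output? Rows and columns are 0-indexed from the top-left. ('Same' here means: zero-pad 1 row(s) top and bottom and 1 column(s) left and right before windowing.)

The receptive field on the zero-padded input at this output position is [0 0 0 / -8 -7 -2 / -9 4 1]. Elementwise product with the kernel and sum: 0·-2 + 0·1 + -8·-2 + -7·2 + -9·-1 + 1·1.

12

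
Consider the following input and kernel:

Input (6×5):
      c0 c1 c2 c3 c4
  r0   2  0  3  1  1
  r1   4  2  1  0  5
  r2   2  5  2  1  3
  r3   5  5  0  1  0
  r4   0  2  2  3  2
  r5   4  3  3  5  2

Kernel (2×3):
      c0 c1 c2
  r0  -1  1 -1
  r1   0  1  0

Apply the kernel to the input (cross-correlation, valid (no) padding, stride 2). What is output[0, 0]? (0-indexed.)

The receptive field on the input at this output position is [2 0 3 / 4 2 1]. Elementwise product with the kernel and sum: 2·-1 + 0·1 + 3·-1 + 2·1.

-3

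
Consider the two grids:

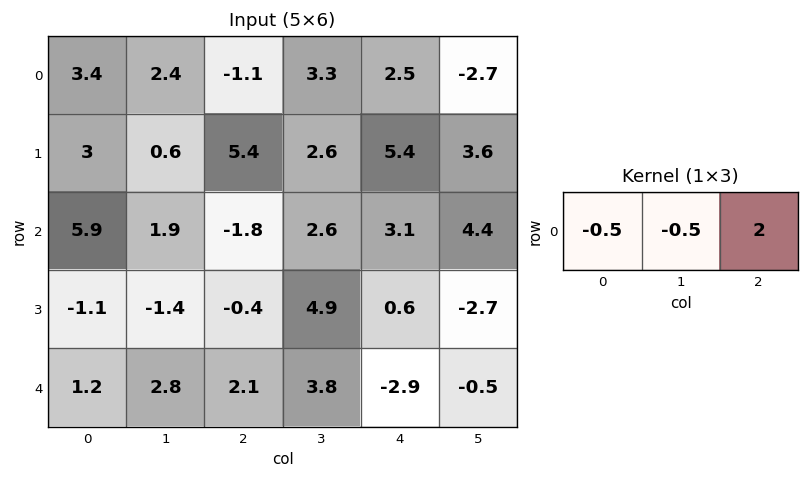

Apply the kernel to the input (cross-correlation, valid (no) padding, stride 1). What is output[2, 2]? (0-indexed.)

5.8

The receptive field on the input at this output position is [-1.8 2.6 3.1]. Elementwise product with the kernel and sum: -1.8·-0.5 + 2.6·-0.5 + 3.1·2.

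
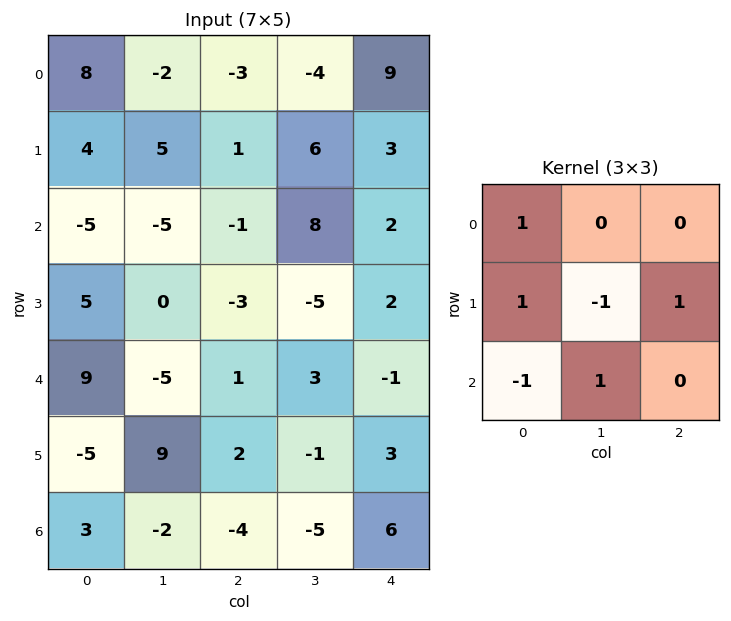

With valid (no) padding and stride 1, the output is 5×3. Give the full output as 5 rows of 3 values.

8 12 4
-2 6 -8
-17 -1 5
34 -10 -9
-8 -1 6

Output[0,0]: The receptive field on the input at this output position is [8 -2 -3 / 4 5 1 / -5 -5 -1]. Elementwise product with the kernel and sum: 8·1 + 4·1 + 5·-1 + 1·1 + -5·-1 + -5·1.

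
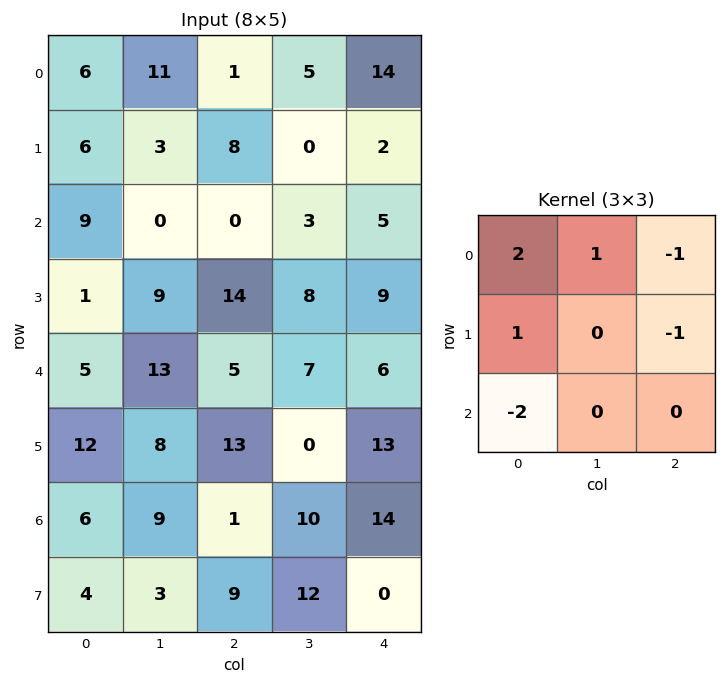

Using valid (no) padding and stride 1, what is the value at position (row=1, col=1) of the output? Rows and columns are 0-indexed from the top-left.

-7

The receptive field on the input at this output position is [3 8 0 / 0 0 3 / 9 14 8]. Elementwise product with the kernel and sum: 3·2 + 8·1 + 0·-1 + 0·1 + 3·-1 + 9·-2.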